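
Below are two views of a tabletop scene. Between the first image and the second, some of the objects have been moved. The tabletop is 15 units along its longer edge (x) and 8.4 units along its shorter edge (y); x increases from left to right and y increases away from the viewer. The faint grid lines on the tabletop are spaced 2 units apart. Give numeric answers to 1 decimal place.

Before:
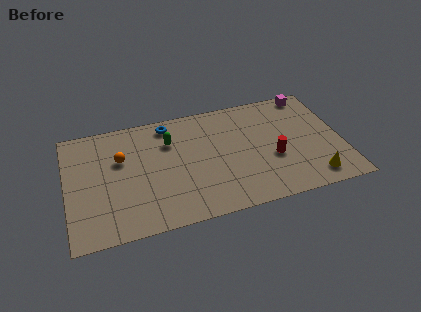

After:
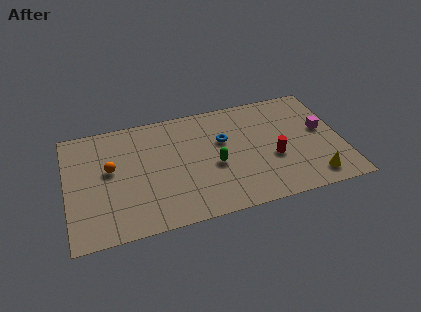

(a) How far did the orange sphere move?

0.8

The orange sphere moved from about (3.0, 5.4) to (2.4, 4.8), a distance of √(0.6² + 0.6²) ≈ 0.8.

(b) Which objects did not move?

the red cylinder and the yellow cone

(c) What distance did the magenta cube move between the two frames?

2.9

From (13.6, 7.6) to (14.0, 4.7), the magenta cube covered √(0.4² + 2.9²) ≈ 2.9 units.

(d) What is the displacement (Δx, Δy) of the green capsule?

(2.3, -2.4)

From the two frames, the green capsule sits at roughly (5.7, 6.0) before and (8.0, 3.6) after.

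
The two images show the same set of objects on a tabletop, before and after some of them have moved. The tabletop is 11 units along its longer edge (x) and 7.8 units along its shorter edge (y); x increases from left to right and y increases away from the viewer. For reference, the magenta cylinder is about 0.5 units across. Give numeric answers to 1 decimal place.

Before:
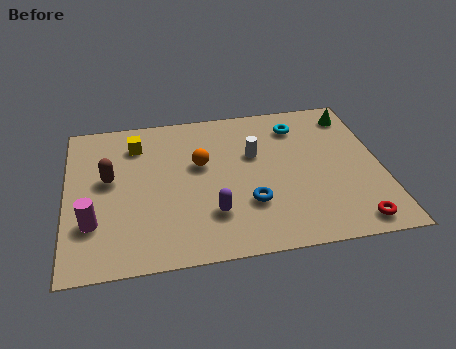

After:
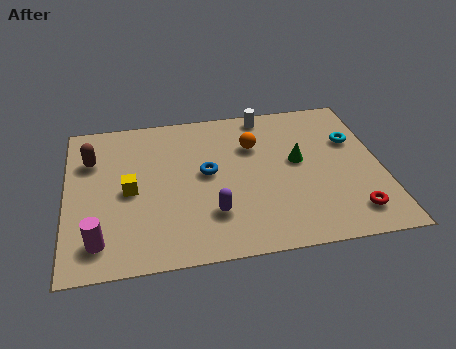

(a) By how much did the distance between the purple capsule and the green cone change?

-3.0

The distance was about 6.8 in the first image and 3.8 in the second, so they moved 3.0 units closer together.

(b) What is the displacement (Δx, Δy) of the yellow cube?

(-0.3, -2.4)

The yellow cube was at about (2.5, 6.1) and moved to about (2.2, 3.7).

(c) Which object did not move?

the purple capsule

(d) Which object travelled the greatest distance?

the green cone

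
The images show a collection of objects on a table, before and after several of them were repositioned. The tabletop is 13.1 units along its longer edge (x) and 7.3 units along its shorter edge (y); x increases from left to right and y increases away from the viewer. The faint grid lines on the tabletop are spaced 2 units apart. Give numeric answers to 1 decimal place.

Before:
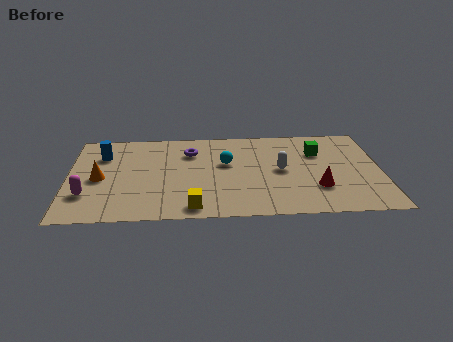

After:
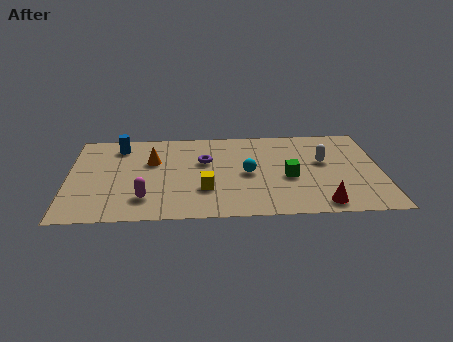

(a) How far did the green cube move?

2.4

The green cube moved from about (10.5, 5.1) to (9.2, 3.1), a distance of √(1.3² + 2.0²) ≈ 2.4.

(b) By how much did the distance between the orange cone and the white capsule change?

-0.4

The distance was about 7.6 in the first image and 7.2 in the second, so they moved 0.4 units closer together.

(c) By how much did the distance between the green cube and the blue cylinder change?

-1.4

They were about 9.1 units apart before and 7.7 after — 1.4 units closer together.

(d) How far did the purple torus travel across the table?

1.0

The purple torus moved from about (5.1, 5.4) to (5.7, 4.6), a distance of √(0.6² + 0.8²) ≈ 1.0.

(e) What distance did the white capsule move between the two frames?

1.9

The white capsule was near (8.9, 3.7) before and (10.7, 4.3) after, so it travelled √(1.8² + 0.6²) ≈ 1.9 units.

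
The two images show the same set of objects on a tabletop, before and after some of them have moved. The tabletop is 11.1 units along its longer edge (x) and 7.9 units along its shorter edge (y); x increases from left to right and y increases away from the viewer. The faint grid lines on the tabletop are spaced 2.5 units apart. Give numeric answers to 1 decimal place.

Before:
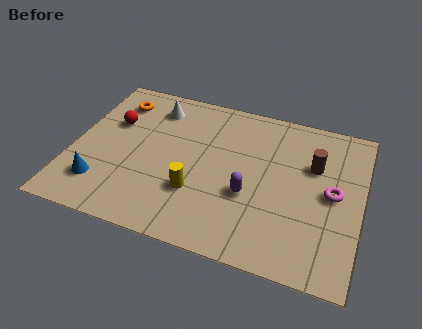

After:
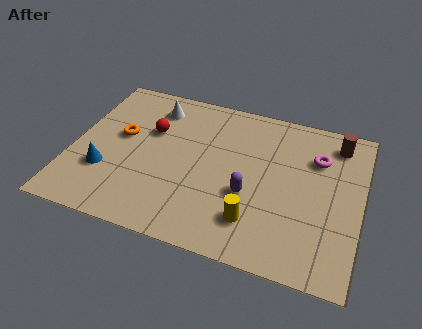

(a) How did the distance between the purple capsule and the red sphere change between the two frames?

-1.4

The distance was about 5.9 in the first image and 4.5 in the second, so they moved 1.4 units closer together.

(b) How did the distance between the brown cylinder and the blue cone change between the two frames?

+0.9

They were about 8.6 units apart before and 9.5 after — 0.9 units further apart.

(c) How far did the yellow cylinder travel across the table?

2.4

The yellow cylinder moved from about (4.9, 2.5) to (7.2, 1.8), a distance of √(2.3² + 0.7²) ≈ 2.4.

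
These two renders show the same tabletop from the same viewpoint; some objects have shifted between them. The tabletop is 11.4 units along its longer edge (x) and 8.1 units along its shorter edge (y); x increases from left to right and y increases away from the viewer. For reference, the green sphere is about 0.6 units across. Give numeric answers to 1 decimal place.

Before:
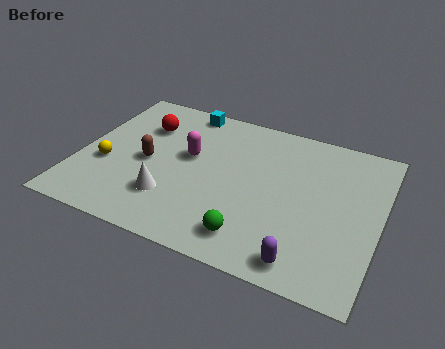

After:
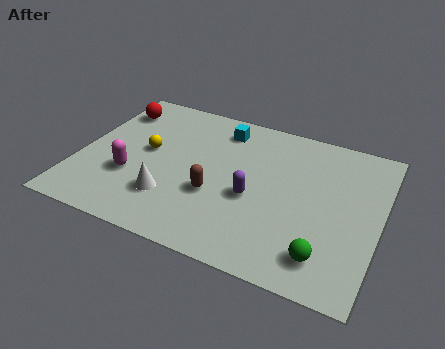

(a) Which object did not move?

the white cone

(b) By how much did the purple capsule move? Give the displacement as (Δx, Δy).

(-2.2, 2.4)

The purple capsule was at about (8.9, 1.0) and moved to about (6.7, 3.4).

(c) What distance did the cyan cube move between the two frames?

1.6

The cyan cube moved from about (3.6, 7.3) to (5.1, 6.7), a distance of √(1.5² + 0.6²) ≈ 1.6.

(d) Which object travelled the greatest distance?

the purple capsule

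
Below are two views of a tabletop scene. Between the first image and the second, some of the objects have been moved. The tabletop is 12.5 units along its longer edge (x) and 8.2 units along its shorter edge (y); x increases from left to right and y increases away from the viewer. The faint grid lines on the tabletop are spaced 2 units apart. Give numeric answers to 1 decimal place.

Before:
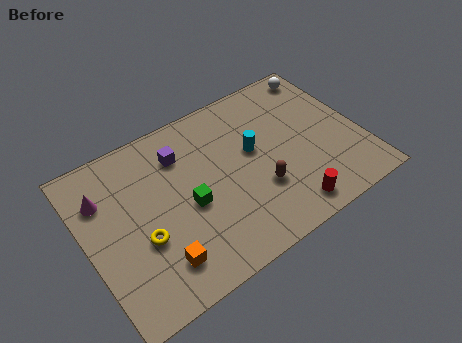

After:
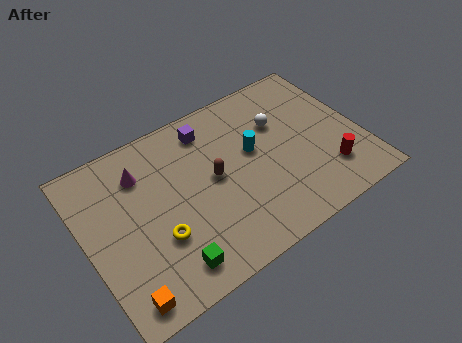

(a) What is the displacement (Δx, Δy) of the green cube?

(-1.3, -2.3)

The green cube was at about (4.5, 3.6) and moved to about (3.2, 1.3).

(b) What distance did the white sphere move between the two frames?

2.9

From (11.5, 7.2) to (9.1, 5.5), the white sphere covered √(2.4² + 1.7²) ≈ 2.9 units.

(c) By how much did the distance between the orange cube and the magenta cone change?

+0.9

The distance was about 4.6 in the first image and 5.5 in the second, so they moved 0.9 units further apart.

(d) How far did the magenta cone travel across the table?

1.8

The magenta cone was near (1.0, 5.9) before and (2.8, 6.2) after, so it travelled √(1.8² + 0.3²) ≈ 1.8 units.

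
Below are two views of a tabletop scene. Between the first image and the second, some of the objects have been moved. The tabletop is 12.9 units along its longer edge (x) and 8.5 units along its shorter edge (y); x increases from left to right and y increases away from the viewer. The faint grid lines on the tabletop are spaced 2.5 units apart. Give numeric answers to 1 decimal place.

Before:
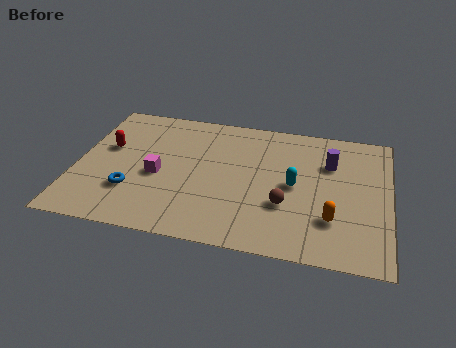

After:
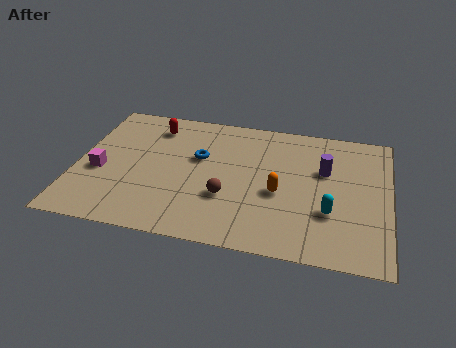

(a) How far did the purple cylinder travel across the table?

0.5

From (10.4, 5.9) to (10.2, 5.4), the purple cylinder covered √(0.2² + 0.5²) ≈ 0.5 units.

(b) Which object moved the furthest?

the blue torus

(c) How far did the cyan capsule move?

2.1

The cyan capsule moved from about (9.0, 4.2) to (10.5, 2.8), a distance of √(1.5² + 1.4²) ≈ 2.1.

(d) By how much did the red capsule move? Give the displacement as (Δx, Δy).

(1.8, 1.8)

The red capsule started near (1.2, 5.1) and ended near (3.0, 6.9).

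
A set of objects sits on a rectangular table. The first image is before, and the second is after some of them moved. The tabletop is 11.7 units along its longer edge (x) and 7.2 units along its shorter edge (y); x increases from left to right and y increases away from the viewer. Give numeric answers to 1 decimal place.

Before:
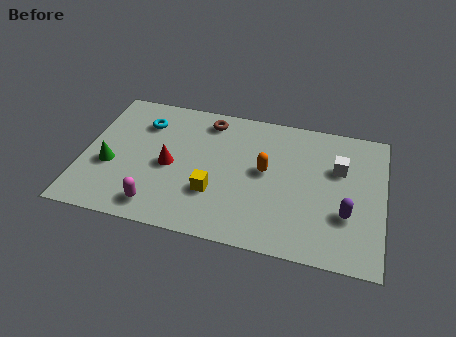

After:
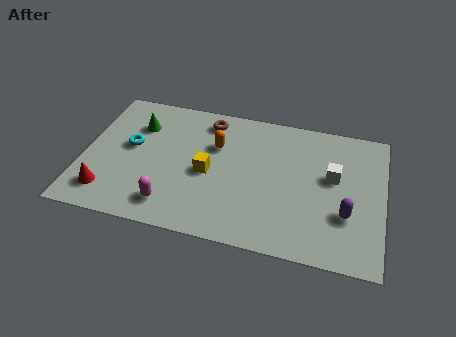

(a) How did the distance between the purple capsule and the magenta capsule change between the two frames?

-0.5

They were about 7.3 units apart before and 6.8 after — 0.5 units closer together.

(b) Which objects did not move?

the brown torus and the purple capsule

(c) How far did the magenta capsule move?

0.5

The magenta capsule moved from about (3.1, 1.1) to (3.6, 1.3), a distance of √(0.5² + 0.2²) ≈ 0.5.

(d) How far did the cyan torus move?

1.5

The cyan torus moved from about (2.2, 5.4) to (1.8, 4.0), a distance of √(0.4² + 1.4²) ≈ 1.5.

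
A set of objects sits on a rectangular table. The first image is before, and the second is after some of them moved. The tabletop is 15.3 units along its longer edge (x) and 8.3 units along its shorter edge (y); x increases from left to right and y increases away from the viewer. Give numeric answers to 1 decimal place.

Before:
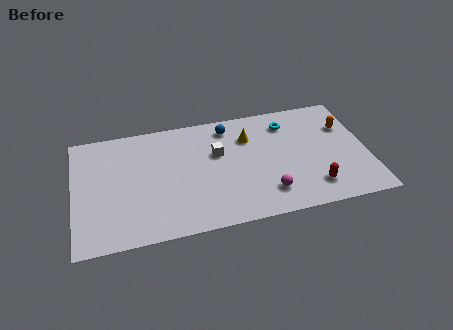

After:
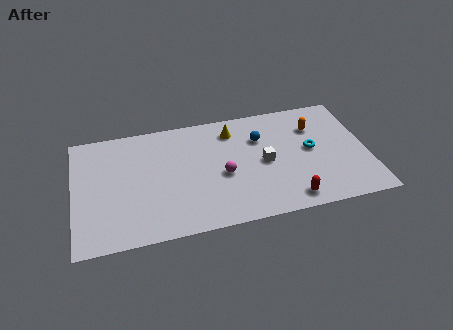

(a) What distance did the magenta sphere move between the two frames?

2.8

The magenta sphere moved from about (9.9, 1.8) to (7.7, 3.6), a distance of √(2.2² + 1.8²) ≈ 2.8.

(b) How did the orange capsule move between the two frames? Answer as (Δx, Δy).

(-1.6, 0.3)

The orange capsule started near (14.3, 5.7) and ended near (12.7, 6.0).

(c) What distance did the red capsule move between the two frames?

1.4

The red capsule was near (12.3, 1.7) before and (11.0, 1.1) after, so it travelled √(1.3² + 0.6²) ≈ 1.4 units.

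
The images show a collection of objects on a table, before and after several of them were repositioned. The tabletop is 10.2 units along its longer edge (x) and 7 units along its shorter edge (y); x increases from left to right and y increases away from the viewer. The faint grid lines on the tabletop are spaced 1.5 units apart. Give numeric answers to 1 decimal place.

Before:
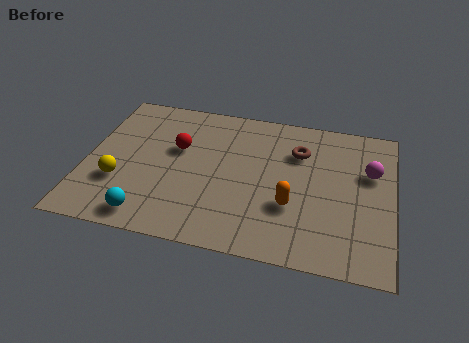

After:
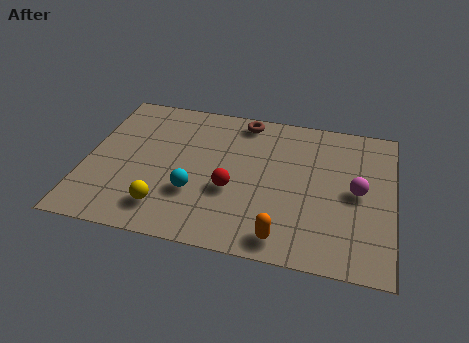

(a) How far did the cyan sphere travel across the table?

2.0

The cyan sphere was near (2.3, 0.9) before and (3.7, 2.3) after, so it travelled √(1.4² + 1.4²) ≈ 2.0 units.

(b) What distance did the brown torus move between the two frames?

2.2

From (7.0, 5.0) to (5.1, 6.2), the brown torus covered √(1.9² + 1.2²) ≈ 2.2 units.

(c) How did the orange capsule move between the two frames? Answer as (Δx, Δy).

(-0.2, -1.5)

The orange capsule started near (6.9, 2.4) and ended near (6.7, 0.9).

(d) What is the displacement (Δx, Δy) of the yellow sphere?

(1.6, -0.9)

The yellow sphere was at about (1.2, 2.3) and moved to about (2.8, 1.4).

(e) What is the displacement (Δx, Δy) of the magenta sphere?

(-0.4, -1.0)

From the two frames, the magenta sphere sits at roughly (9.4, 4.5) before and (9.0, 3.5) after.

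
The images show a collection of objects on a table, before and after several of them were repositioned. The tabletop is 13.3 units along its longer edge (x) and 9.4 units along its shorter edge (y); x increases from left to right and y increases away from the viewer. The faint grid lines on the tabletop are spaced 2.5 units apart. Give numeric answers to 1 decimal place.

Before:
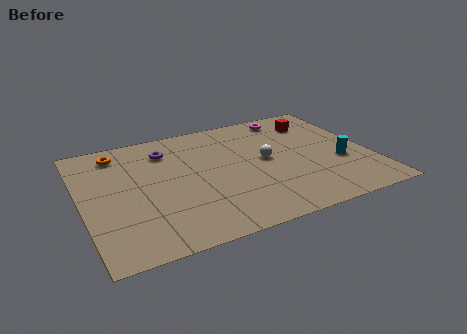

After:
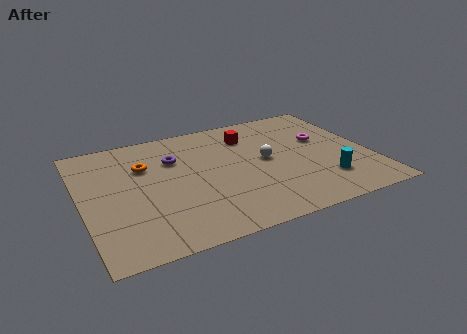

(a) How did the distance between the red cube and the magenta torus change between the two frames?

+2.2

The distance was about 1.4 in the first image and 3.6 in the second, so they moved 2.2 units further apart.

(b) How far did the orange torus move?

1.9

From (1.9, 7.9) to (3.0, 6.4), the orange torus covered √(1.1² + 1.5²) ≈ 1.9 units.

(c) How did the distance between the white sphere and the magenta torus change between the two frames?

-0.8

Before: roughly 3.7 units apart; after: 2.9. That's 0.8 units closer together.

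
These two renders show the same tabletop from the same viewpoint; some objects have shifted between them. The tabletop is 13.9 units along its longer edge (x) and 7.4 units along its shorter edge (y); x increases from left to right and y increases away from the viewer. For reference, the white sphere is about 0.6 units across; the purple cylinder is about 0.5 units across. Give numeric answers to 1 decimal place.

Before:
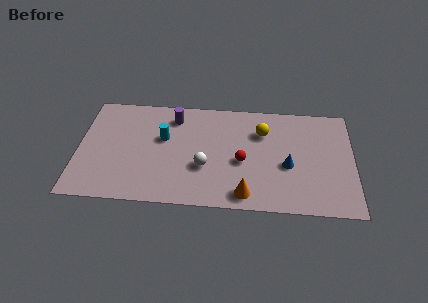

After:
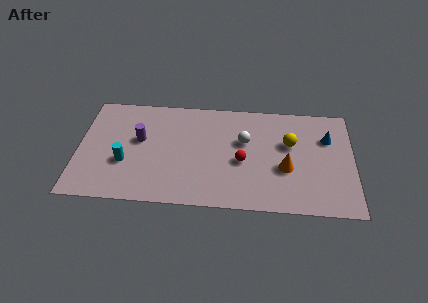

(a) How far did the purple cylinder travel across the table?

2.4

The purple cylinder moved from about (4.8, 6.0) to (3.1, 4.3), a distance of √(1.7² + 1.7²) ≈ 2.4.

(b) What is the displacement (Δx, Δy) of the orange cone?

(2.0, 1.9)

The orange cone started near (8.5, 1.0) and ended near (10.5, 2.9).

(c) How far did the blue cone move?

2.8

From (10.6, 3.1) to (12.6, 5.1), the blue cone covered √(2.0² + 2.0²) ≈ 2.8 units.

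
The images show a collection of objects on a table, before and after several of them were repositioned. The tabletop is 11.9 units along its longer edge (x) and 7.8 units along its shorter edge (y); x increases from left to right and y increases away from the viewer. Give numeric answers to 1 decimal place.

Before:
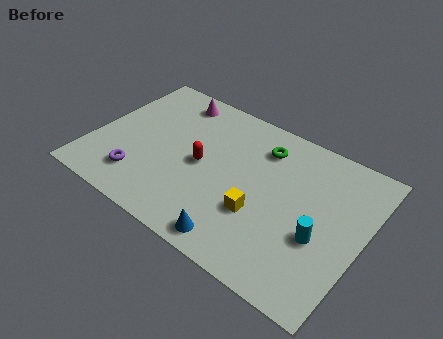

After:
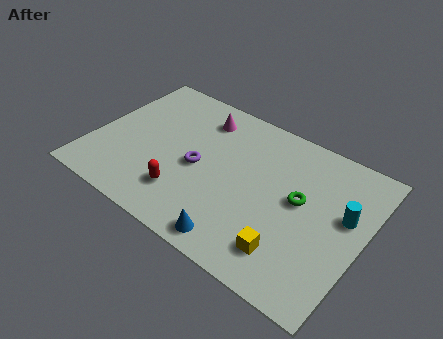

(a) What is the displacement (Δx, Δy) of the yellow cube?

(1.5, -1.1)

From the two frames, the yellow cube sits at roughly (7.6, 2.7) before and (9.1, 1.6) after.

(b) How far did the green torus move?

2.7

The green torus moved from about (7.1, 6.1) to (9.1, 4.3), a distance of √(2.0² + 1.8²) ≈ 2.7.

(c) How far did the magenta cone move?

1.5

The magenta cone moved from about (2.9, 6.7) to (4.3, 6.3), a distance of √(1.4² + 0.4²) ≈ 1.5.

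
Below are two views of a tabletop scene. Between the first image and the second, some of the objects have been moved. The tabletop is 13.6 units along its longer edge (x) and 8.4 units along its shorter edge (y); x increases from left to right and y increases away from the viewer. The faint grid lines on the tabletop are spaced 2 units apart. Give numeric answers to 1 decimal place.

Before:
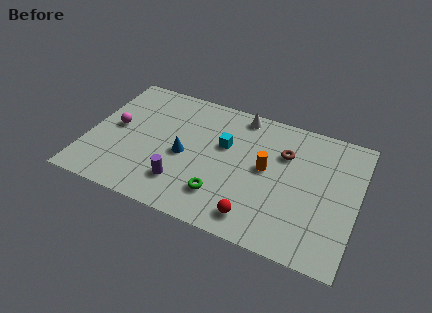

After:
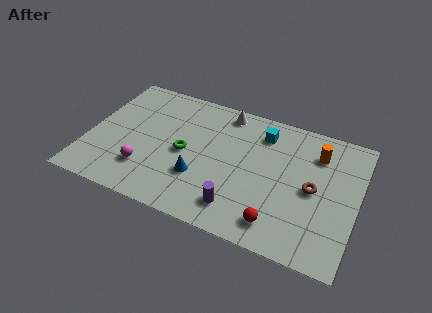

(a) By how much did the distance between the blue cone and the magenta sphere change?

-0.9

Before: roughly 3.6 units apart; after: 2.7. That's 0.9 units closer together.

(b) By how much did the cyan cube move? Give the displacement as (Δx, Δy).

(1.8, 1.5)

From the two frames, the cyan cube sits at roughly (6.8, 5.2) before and (8.6, 6.7) after.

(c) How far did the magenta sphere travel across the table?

2.8

The magenta sphere moved from about (1.3, 4.4) to (3.1, 2.2), a distance of √(1.8² + 2.2²) ≈ 2.8.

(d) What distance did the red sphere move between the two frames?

1.1

The red sphere was near (8.8, 1.3) before and (9.9, 1.4) after, so it travelled √(1.1² + 0.1²) ≈ 1.1 units.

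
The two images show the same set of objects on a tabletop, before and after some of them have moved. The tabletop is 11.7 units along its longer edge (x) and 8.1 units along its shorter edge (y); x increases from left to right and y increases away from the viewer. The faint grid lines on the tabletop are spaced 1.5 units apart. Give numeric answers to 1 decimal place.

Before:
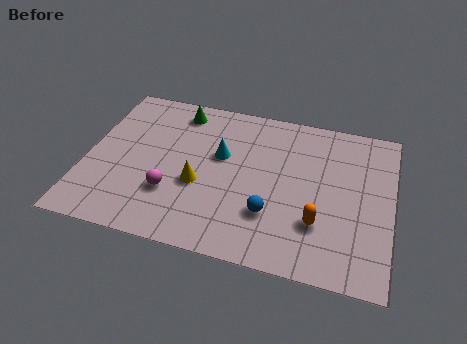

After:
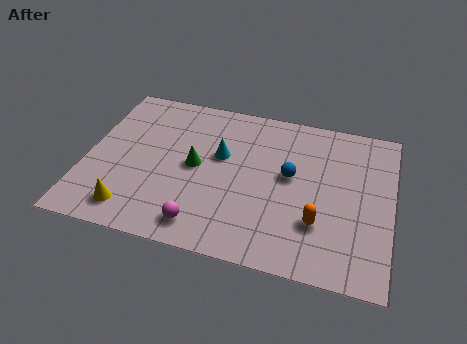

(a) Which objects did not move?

the orange capsule and the cyan cone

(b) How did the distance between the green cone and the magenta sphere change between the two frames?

-1.5

They were about 4.4 units apart before and 2.9 after — 1.5 units closer together.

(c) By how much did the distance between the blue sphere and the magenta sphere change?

+0.7

They were about 3.8 units apart before and 4.5 after — 0.7 units further apart.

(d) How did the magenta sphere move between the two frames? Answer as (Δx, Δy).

(1.3, -1.3)

The magenta sphere started near (3.4, 2.5) and ended near (4.7, 1.2).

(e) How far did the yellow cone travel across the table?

3.1

The yellow cone was near (4.4, 3.2) before and (2.0, 1.3) after, so it travelled √(2.4² + 1.9²) ≈ 3.1 units.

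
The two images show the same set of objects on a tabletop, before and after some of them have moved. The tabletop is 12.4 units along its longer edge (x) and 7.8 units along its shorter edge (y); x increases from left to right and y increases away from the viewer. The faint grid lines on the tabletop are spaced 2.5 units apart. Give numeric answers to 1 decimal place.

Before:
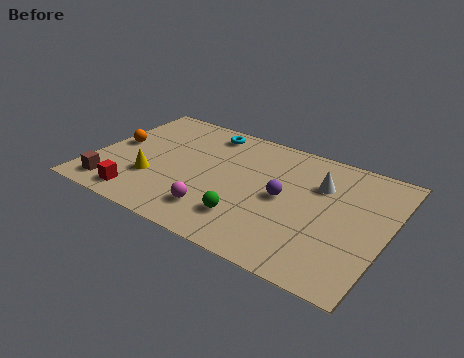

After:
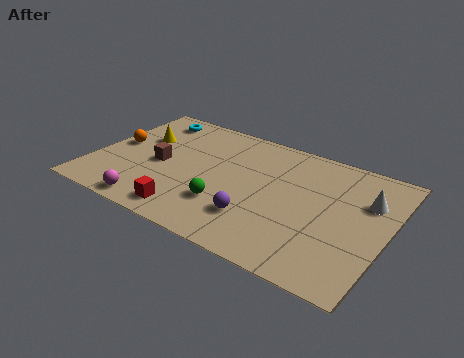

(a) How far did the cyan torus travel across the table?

2.5

The cyan torus was near (4.3, 6.7) before and (1.8, 6.6) after, so it travelled √(2.5² + 0.1²) ≈ 2.5 units.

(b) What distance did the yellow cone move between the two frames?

2.7

From (2.7, 2.5) to (1.7, 5.0), the yellow cone covered √(1.0² + 2.5²) ≈ 2.7 units.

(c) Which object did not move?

the orange sphere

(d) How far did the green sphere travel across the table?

1.1

From (6.9, 1.9) to (5.9, 2.3), the green sphere covered √(1.0² + 0.4²) ≈ 1.1 units.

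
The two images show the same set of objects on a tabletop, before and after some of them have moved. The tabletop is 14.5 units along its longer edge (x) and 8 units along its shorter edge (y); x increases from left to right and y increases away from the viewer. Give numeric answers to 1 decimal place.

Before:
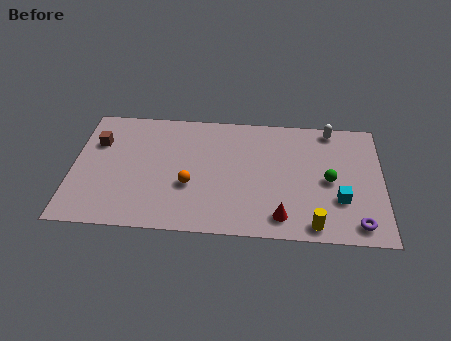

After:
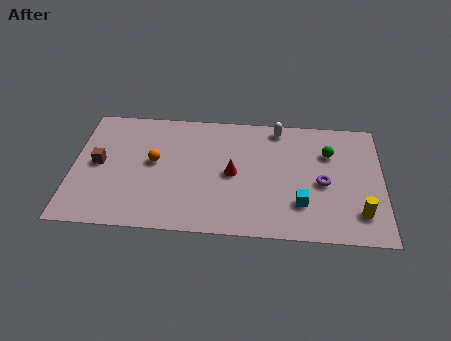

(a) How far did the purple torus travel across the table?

3.0

The purple torus moved from about (13.3, 1.1) to (11.7, 3.6), a distance of √(1.6² + 2.5²) ≈ 3.0.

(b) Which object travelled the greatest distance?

the red cone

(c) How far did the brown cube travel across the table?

1.4

The brown cube was near (1.1, 5.5) before and (1.2, 4.1) after, so it travelled √(0.1² + 1.4²) ≈ 1.4 units.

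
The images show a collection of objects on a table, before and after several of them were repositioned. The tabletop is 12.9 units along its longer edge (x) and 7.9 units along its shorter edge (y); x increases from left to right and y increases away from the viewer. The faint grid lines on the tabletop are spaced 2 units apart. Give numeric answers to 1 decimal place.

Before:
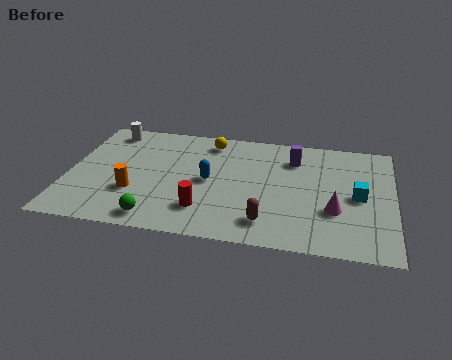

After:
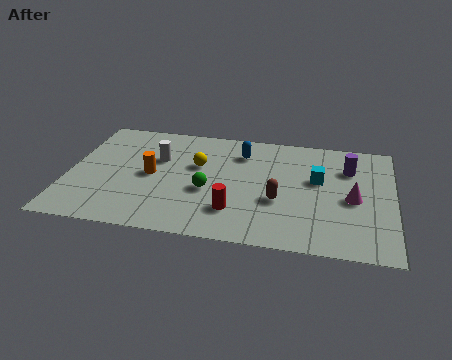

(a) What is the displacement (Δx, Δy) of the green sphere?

(1.9, 2.2)

From the two frames, the green sphere sits at roughly (3.7, 1.0) before and (5.6, 3.2) after.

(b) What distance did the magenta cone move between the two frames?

1.1

The magenta cone moved from about (10.6, 2.7) to (11.3, 3.6), a distance of √(0.7² + 0.9²) ≈ 1.1.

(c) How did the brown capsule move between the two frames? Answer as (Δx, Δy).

(0.4, 1.5)

The brown capsule was at about (8.0, 1.5) and moved to about (8.4, 3.0).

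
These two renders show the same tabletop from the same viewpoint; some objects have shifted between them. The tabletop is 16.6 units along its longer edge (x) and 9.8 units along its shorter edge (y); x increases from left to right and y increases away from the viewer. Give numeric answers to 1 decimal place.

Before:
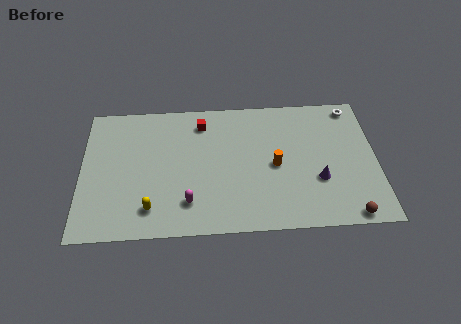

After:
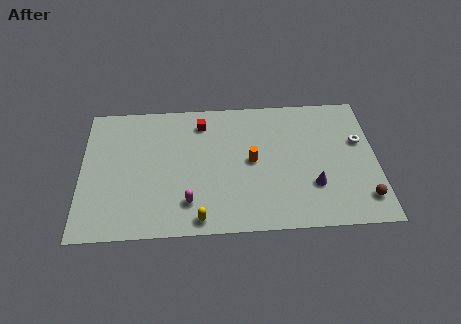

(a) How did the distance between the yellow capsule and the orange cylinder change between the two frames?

-2.5

Before: roughly 7.5 units apart; after: 5.0. That's 2.5 units closer together.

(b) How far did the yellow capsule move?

2.8

The yellow capsule moved from about (3.9, 1.9) to (6.6, 1.0), a distance of √(2.7² + 0.9²) ≈ 2.8.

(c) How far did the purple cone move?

0.5

The purple cone moved from about (13.3, 3.4) to (13.0, 3.0), a distance of √(0.3² + 0.4²) ≈ 0.5.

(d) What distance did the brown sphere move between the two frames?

1.4

The brown sphere moved from about (14.9, 0.8) to (15.8, 1.9), a distance of √(0.9² + 1.1²) ≈ 1.4.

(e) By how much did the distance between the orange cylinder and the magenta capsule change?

-0.9

Before: roughly 5.5 units apart; after: 4.6. That's 0.9 units closer together.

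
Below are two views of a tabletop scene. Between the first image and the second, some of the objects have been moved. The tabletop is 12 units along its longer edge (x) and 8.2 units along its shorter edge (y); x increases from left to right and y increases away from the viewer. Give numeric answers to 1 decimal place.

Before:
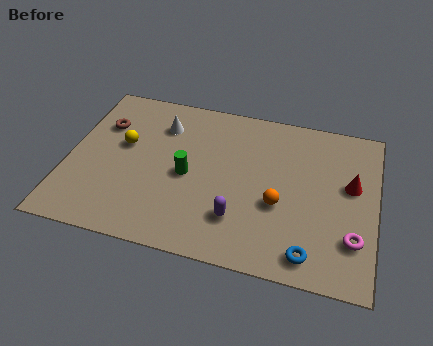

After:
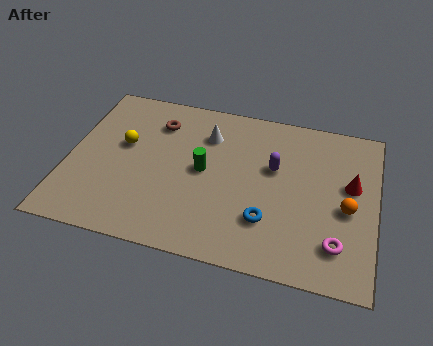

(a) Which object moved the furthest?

the purple capsule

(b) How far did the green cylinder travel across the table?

0.7

The green cylinder was near (4.7, 3.8) before and (5.3, 4.2) after, so it travelled √(0.6² + 0.4²) ≈ 0.7 units.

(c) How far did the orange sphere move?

2.6

From (8.3, 3.2) to (10.9, 3.6), the orange sphere covered √(2.6² + 0.4²) ≈ 2.6 units.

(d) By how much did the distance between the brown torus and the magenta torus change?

-2.0

The distance was about 10.6 in the first image and 8.6 in the second, so they moved 2.0 units closer together.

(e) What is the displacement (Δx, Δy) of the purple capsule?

(1.2, 2.9)

From the two frames, the purple capsule sits at roughly (6.8, 2.1) before and (8.0, 5.0) after.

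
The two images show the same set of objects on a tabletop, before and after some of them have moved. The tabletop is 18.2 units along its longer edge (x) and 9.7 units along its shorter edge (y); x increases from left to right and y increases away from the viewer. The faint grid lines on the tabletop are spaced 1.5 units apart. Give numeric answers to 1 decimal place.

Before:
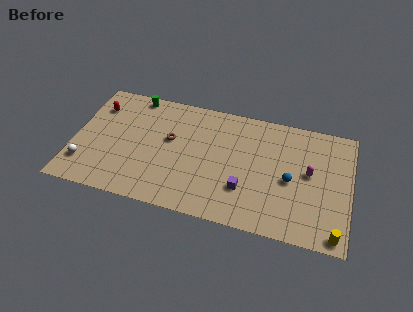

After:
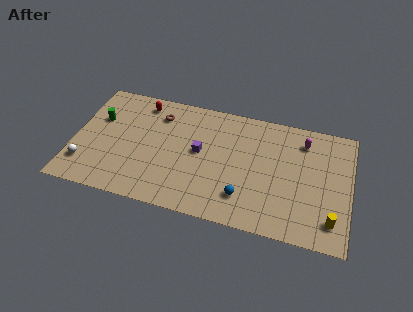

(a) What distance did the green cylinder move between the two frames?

3.3

From (3.7, 8.8) to (1.5, 6.3), the green cylinder covered √(2.2² + 2.5²) ≈ 3.3 units.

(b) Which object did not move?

the white sphere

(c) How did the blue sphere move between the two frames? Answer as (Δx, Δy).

(-2.9, -2.1)

From the two frames, the blue sphere sits at roughly (14.3, 4.4) before and (11.4, 2.3) after.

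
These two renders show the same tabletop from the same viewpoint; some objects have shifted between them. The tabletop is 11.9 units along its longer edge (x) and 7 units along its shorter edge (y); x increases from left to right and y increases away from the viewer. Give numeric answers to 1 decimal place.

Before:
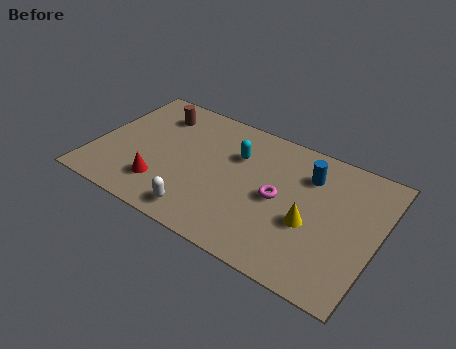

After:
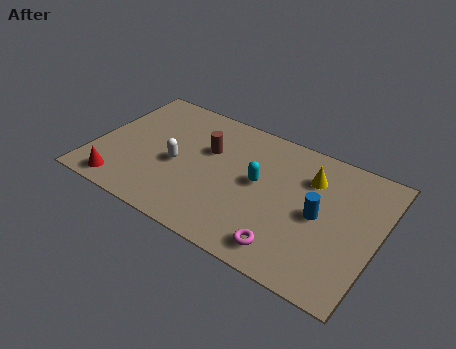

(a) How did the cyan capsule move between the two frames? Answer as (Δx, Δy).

(1.1, -1.0)

From the two frames, the cyan capsule sits at roughly (5.8, 4.8) before and (6.9, 3.8) after.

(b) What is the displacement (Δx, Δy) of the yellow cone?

(-0.3, 2.3)

From the two frames, the yellow cone sits at roughly (9.2, 2.8) before and (8.9, 5.1) after.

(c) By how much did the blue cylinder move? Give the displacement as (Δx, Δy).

(0.7, -1.8)

The blue cylinder was at about (8.8, 5.2) and moved to about (9.5, 3.4).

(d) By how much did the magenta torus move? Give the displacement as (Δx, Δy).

(0.7, -2.3)

From the two frames, the magenta torus sits at roughly (7.8, 3.4) before and (8.5, 1.1) after.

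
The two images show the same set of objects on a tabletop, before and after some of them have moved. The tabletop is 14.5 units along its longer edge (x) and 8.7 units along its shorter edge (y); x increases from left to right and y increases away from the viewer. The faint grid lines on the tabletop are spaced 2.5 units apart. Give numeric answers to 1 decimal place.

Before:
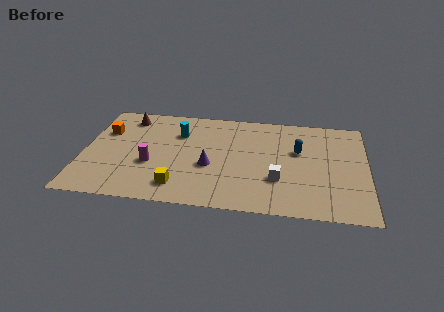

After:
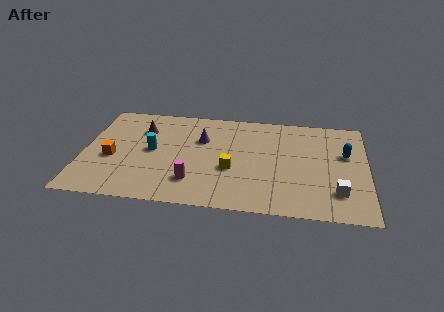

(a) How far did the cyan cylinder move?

2.1

The cyan cylinder was near (4.8, 6.2) before and (3.5, 4.5) after, so it travelled √(1.3² + 1.7²) ≈ 2.1 units.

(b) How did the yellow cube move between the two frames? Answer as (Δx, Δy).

(2.6, 1.8)

The yellow cube was at about (5.0, 1.6) and moved to about (7.6, 3.4).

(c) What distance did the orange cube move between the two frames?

2.4

From (1.0, 5.9) to (1.5, 3.6), the orange cube covered √(0.5² + 2.3²) ≈ 2.4 units.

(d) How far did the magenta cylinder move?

2.5

The magenta cylinder was near (3.5, 3.3) before and (5.7, 2.1) after, so it travelled √(2.2² + 1.2²) ≈ 2.5 units.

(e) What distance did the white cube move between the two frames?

3.1

The white cube moved from about (10.0, 2.8) to (13.0, 2.1), a distance of √(3.0² + 0.7²) ≈ 3.1.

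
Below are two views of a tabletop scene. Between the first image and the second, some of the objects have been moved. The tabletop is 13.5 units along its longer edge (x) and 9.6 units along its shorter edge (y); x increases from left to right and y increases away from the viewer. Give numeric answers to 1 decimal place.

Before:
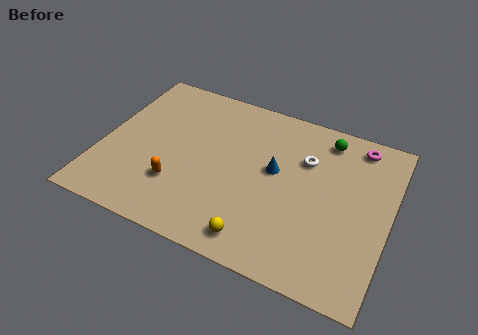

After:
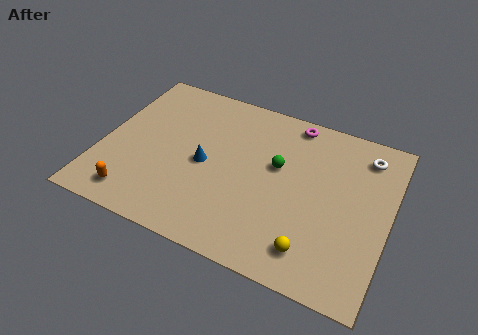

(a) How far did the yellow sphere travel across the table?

2.5

The yellow sphere was near (7.8, 1.3) before and (10.3, 1.7) after, so it travelled √(2.5² + 0.4²) ≈ 2.5 units.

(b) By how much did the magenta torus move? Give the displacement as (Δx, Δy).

(-3.1, 0.2)

The magenta torus was at about (11.7, 8.4) and moved to about (8.6, 8.6).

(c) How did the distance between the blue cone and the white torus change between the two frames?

+6.2

They were about 1.8 units apart before and 8.0 after — 6.2 units further apart.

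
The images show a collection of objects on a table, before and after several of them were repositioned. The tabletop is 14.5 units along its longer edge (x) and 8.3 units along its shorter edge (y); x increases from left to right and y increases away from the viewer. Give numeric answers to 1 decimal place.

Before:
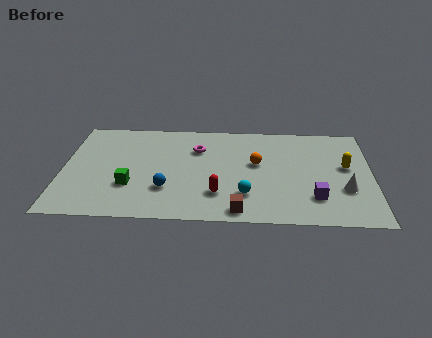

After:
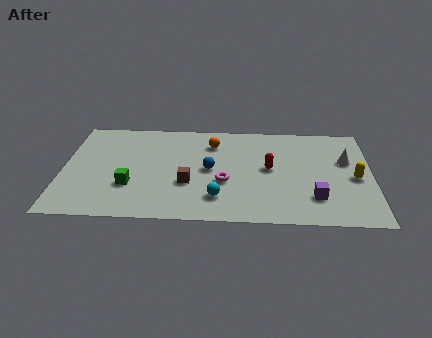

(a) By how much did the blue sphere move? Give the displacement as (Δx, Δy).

(2.0, 1.7)

From the two frames, the blue sphere sits at roughly (4.9, 2.5) before and (6.9, 4.2) after.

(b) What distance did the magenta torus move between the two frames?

3.0

The magenta torus was near (6.3, 5.9) before and (7.6, 3.2) after, so it travelled √(1.3² + 2.7²) ≈ 3.0 units.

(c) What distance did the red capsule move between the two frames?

3.3

From (7.3, 2.2) to (9.7, 4.4), the red capsule covered √(2.4² + 2.2²) ≈ 3.3 units.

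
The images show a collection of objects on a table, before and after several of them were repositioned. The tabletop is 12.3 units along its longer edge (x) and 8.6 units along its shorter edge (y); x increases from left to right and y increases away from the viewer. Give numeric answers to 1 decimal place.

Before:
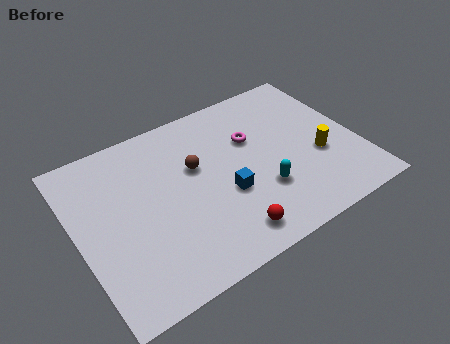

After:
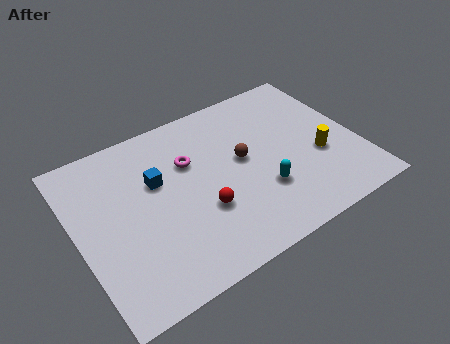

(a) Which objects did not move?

the yellow cylinder and the cyan capsule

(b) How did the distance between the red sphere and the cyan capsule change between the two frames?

+0.3

The distance was about 2.3 in the first image and 2.6 in the second, so they moved 0.3 units further apart.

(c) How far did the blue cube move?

3.4

The blue cube was near (6.3, 3.3) before and (3.6, 5.4) after, so it travelled √(2.7² + 2.1²) ≈ 3.4 units.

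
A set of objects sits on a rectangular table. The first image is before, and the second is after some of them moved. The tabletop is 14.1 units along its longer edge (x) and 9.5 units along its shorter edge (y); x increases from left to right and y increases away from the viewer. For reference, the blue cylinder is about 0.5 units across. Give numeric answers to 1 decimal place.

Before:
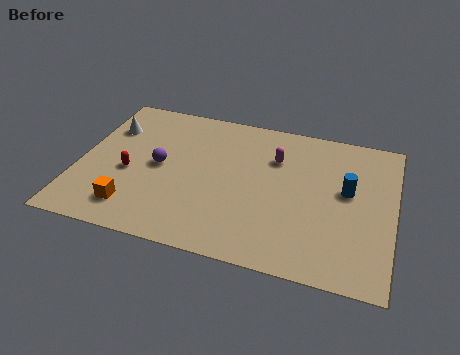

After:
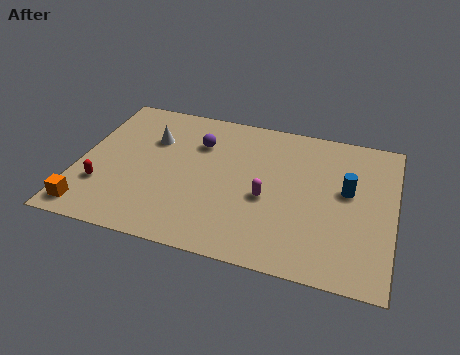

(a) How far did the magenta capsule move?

2.7

The magenta capsule was near (8.7, 6.7) before and (8.5, 4.0) after, so it travelled √(0.2² + 2.7²) ≈ 2.7 units.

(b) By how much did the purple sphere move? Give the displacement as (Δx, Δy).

(1.6, 2.0)

From the two frames, the purple sphere sits at roughly (3.6, 4.8) before and (5.2, 6.8) after.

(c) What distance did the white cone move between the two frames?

2.0

From (1.1, 6.8) to (3.1, 6.5), the white cone covered √(2.0² + 0.3²) ≈ 2.0 units.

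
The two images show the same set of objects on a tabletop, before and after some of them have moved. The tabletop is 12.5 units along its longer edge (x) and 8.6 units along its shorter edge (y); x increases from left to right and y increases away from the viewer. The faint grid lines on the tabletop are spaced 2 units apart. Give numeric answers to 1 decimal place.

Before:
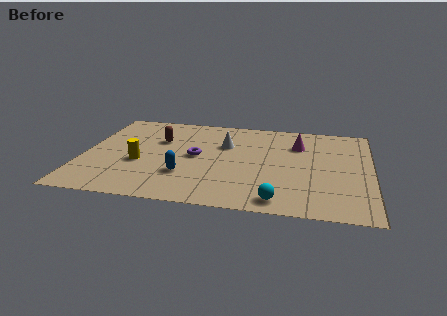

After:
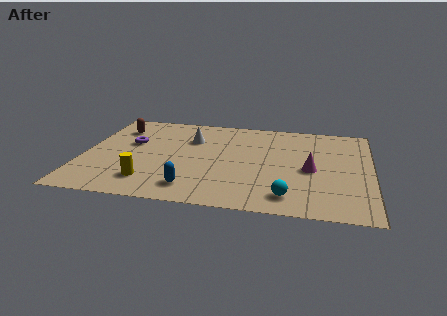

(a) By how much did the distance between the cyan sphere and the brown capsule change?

+2.1

Before: roughly 7.2 units apart; after: 9.3. That's 2.1 units further apart.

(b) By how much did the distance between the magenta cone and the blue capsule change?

-0.5

Before: roughly 6.0 units apart; after: 5.5. That's 0.5 units closer together.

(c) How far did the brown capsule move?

2.1

The brown capsule moved from about (3.2, 5.7) to (1.3, 6.6), a distance of √(1.9² + 0.9²) ≈ 2.1.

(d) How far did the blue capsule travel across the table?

1.2

The blue capsule was near (4.5, 2.6) before and (4.9, 1.5) after, so it travelled √(0.4² + 1.1²) ≈ 1.2 units.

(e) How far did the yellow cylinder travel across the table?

1.7

The yellow cylinder was near (2.5, 3.4) before and (3.0, 1.8) after, so it travelled √(0.5² + 1.6²) ≈ 1.7 units.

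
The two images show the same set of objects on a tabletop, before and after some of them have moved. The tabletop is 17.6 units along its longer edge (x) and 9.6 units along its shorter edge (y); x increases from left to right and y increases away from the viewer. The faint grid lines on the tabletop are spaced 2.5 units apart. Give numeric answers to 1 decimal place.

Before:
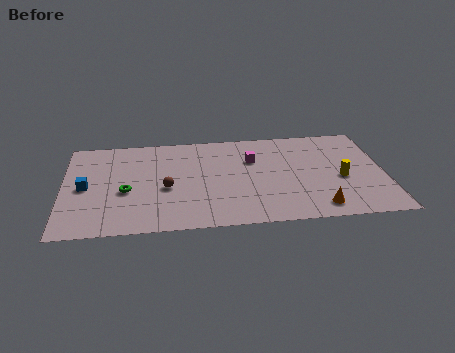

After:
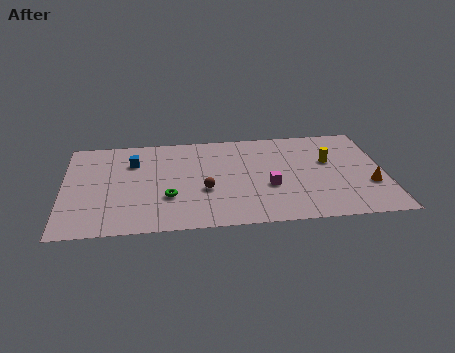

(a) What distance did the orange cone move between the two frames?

3.5

From (13.8, 1.4) to (16.7, 3.3), the orange cone covered √(2.9² + 1.9²) ≈ 3.5 units.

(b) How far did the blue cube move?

3.5

The blue cube moved from about (1.2, 4.6) to (3.8, 6.9), a distance of √(2.6² + 2.3²) ≈ 3.5.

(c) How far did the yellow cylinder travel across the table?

1.9

The yellow cylinder was near (15.2, 4.1) before and (14.6, 5.9) after, so it travelled √(0.6² + 1.8²) ≈ 1.9 units.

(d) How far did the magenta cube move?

2.9

The magenta cube was near (10.4, 6.5) before and (11.2, 3.7) after, so it travelled √(0.8² + 2.8²) ≈ 2.9 units.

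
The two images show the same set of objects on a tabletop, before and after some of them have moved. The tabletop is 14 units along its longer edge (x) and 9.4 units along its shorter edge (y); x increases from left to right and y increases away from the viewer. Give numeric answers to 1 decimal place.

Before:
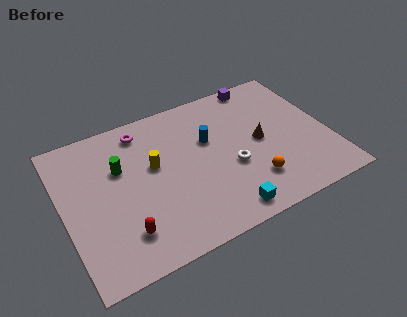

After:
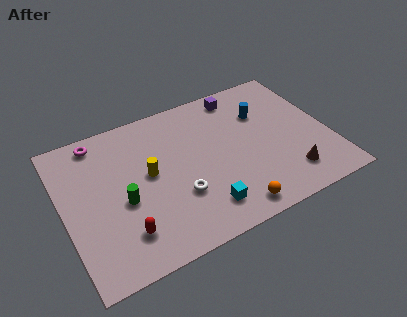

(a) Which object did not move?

the red capsule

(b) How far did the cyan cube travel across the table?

1.2

The cyan cube was near (7.9, 1.1) before and (6.9, 1.8) after, so it travelled √(1.0² + 0.7²) ≈ 1.2 units.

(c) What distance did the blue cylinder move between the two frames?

3.1

The blue cylinder was near (7.8, 5.9) before and (10.8, 6.5) after, so it travelled √(3.0² + 0.6²) ≈ 3.1 units.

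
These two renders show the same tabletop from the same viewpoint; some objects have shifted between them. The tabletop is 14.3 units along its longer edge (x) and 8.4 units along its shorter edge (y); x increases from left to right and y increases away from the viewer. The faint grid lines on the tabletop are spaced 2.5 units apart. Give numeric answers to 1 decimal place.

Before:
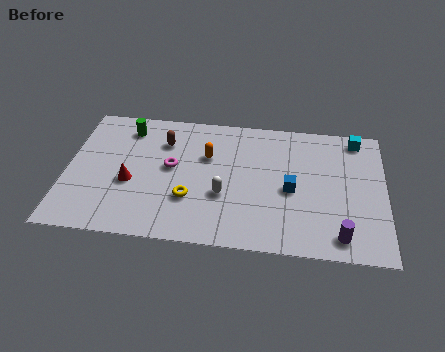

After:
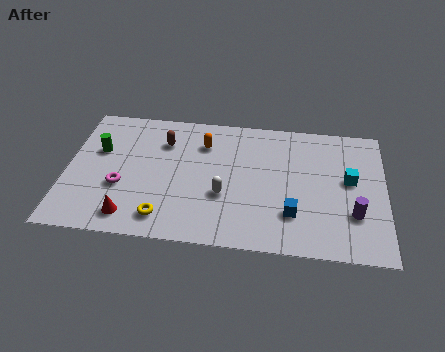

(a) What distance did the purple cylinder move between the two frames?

1.5

From (12.3, 1.2) to (12.9, 2.6), the purple cylinder covered √(0.6² + 1.4²) ≈ 1.5 units.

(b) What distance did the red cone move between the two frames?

2.1

The red cone moved from about (2.9, 3.4) to (3.0, 1.3), a distance of √(0.1² + 2.1²) ≈ 2.1.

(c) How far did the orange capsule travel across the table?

0.8

The orange capsule moved from about (6.3, 5.5) to (6.1, 6.3), a distance of √(0.2² + 0.8²) ≈ 0.8.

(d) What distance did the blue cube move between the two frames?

1.5

The blue cube moved from about (10.1, 3.8) to (10.2, 2.3), a distance of √(0.1² + 1.5²) ≈ 1.5.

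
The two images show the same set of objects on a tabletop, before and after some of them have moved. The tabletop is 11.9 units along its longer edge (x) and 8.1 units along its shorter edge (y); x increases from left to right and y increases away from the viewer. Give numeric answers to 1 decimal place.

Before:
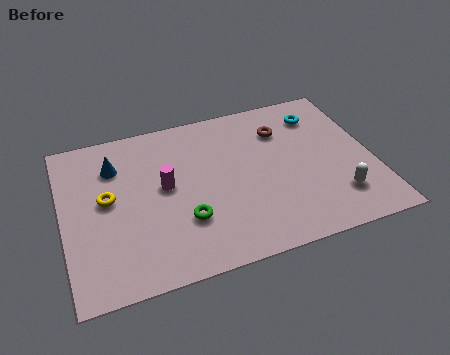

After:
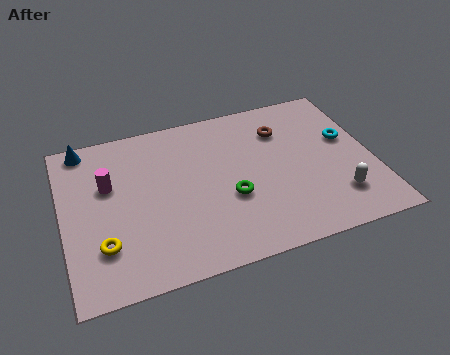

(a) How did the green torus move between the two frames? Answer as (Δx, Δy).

(1.8, 0.6)

The green torus started near (4.5, 2.5) and ended near (6.3, 3.1).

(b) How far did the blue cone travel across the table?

1.7

From (2.1, 6.0) to (1.0, 7.3), the blue cone covered √(1.1² + 1.3²) ≈ 1.7 units.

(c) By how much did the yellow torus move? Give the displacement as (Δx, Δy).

(-0.3, -2.2)

The yellow torus was at about (1.7, 4.4) and moved to about (1.4, 2.2).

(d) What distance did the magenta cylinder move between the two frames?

2.2

From (3.9, 4.4) to (1.8, 5.1), the magenta cylinder covered √(2.1² + 0.7²) ≈ 2.2 units.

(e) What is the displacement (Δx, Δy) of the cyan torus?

(0.9, -1.6)

From the two frames, the cyan torus sits at roughly (10.1, 6.4) before and (11.0, 4.8) after.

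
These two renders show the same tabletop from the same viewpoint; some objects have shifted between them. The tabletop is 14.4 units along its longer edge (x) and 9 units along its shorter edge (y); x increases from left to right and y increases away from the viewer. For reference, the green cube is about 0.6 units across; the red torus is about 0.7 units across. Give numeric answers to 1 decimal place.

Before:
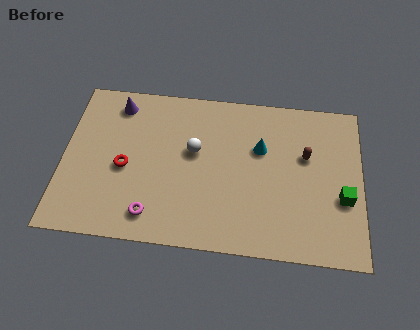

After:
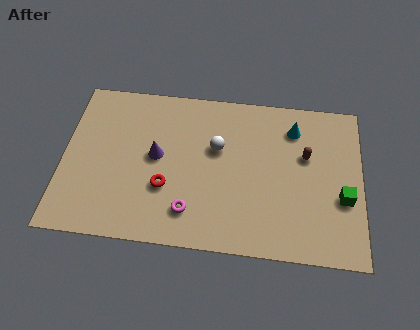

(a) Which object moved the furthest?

the purple cone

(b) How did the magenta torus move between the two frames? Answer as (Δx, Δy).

(1.8, 0.4)

From the two frames, the magenta torus sits at roughly (4.4, 1.5) before and (6.2, 1.9) after.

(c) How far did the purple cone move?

3.4

The purple cone moved from about (2.5, 7.6) to (4.5, 4.8), a distance of √(2.0² + 2.8²) ≈ 3.4.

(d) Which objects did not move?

the brown capsule and the green cube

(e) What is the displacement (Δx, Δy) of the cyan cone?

(1.6, 1.3)

The cyan cone started near (9.5, 5.8) and ended near (11.1, 7.1).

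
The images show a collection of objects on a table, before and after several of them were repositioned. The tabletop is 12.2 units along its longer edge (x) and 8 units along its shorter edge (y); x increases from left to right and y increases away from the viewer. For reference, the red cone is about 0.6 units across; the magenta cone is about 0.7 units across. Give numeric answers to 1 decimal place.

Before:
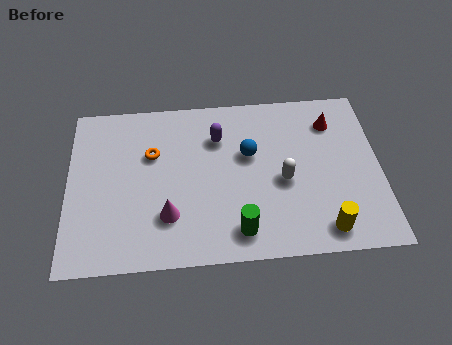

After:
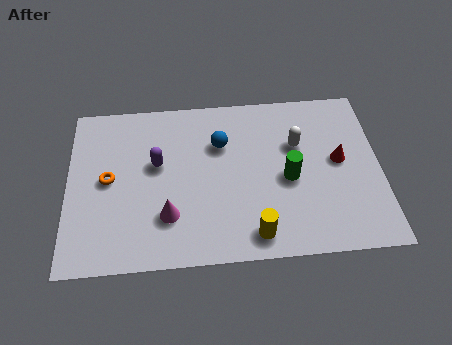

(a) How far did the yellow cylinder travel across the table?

2.7

The yellow cylinder was near (9.9, 1.1) before and (7.2, 1.1) after, so it travelled √(2.7² + 0.0²) ≈ 2.7 units.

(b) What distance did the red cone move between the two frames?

1.9

From (10.4, 6.2) to (10.6, 4.3), the red cone covered √(0.2² + 1.9²) ≈ 1.9 units.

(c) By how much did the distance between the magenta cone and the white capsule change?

+1.2

Before: roughly 4.7 units apart; after: 5.9. That's 1.2 units further apart.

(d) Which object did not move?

the magenta cone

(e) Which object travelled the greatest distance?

the green cylinder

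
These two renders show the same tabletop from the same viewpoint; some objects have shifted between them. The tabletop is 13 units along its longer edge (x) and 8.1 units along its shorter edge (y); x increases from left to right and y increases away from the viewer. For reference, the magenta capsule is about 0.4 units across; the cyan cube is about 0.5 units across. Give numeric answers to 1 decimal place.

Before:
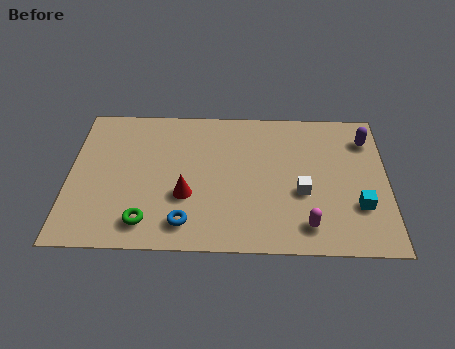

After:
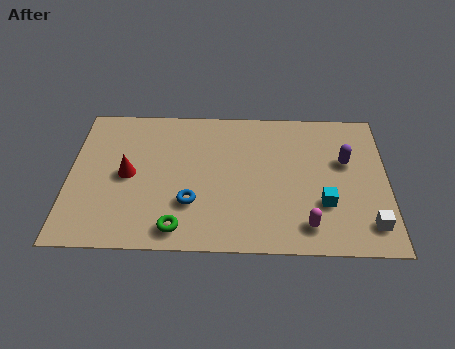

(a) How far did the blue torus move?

1.1

From (4.8, 1.4) to (5.0, 2.5), the blue torus covered √(0.2² + 1.1²) ≈ 1.1 units.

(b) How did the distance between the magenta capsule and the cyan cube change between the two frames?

-1.0

The distance was about 2.4 in the first image and 1.4 in the second, so they moved 1.0 units closer together.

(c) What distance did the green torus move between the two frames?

1.3

The green torus was near (3.2, 1.4) before and (4.5, 1.1) after, so it travelled √(1.3² + 0.3²) ≈ 1.3 units.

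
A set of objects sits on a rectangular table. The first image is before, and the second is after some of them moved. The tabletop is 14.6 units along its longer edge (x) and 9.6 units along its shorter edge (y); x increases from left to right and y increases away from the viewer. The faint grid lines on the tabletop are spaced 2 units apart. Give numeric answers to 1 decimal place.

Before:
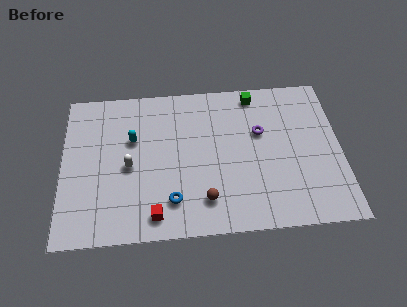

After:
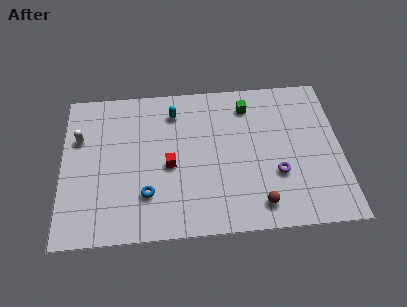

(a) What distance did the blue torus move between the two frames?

1.4

The blue torus was near (5.7, 2.1) before and (4.4, 2.6) after, so it travelled √(1.3² + 0.5²) ≈ 1.4 units.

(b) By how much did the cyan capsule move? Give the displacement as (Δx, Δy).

(2.2, 1.6)

The cyan capsule started near (3.7, 6.1) and ended near (5.9, 7.7).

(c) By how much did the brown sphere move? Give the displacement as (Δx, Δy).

(2.8, -0.5)

The brown sphere was at about (7.4, 2.0) and moved to about (10.2, 1.5).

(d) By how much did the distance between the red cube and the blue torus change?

+0.9

The distance was about 1.2 in the first image and 2.1 in the second, so they moved 0.9 units further apart.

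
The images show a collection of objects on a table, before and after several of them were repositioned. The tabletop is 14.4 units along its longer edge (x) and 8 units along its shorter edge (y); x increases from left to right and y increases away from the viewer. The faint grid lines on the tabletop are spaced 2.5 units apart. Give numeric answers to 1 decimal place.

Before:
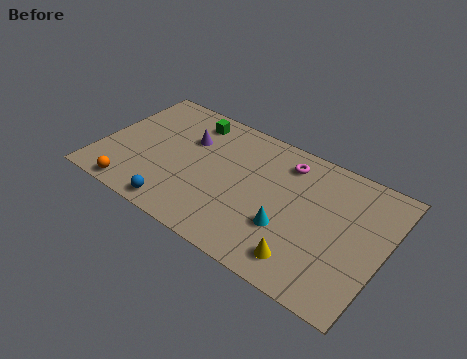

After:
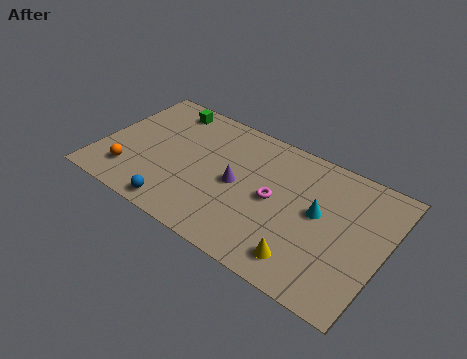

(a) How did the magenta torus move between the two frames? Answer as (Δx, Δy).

(-0.2, -2.5)

The magenta torus started near (9.1, 6.5) and ended near (8.9, 4.0).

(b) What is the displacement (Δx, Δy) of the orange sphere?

(-0.4, 1.0)

The orange sphere started near (2.2, 0.8) and ended near (1.8, 1.8).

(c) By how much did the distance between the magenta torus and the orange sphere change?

-1.5

They were about 8.9 units apart before and 7.4 after — 1.5 units closer together.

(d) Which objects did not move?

the blue sphere and the yellow cone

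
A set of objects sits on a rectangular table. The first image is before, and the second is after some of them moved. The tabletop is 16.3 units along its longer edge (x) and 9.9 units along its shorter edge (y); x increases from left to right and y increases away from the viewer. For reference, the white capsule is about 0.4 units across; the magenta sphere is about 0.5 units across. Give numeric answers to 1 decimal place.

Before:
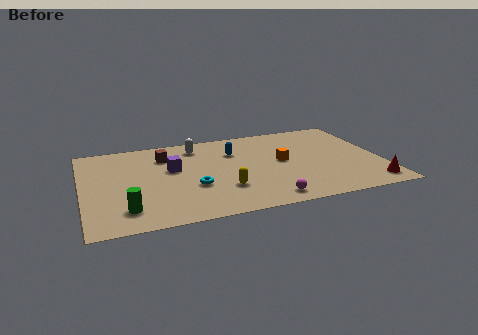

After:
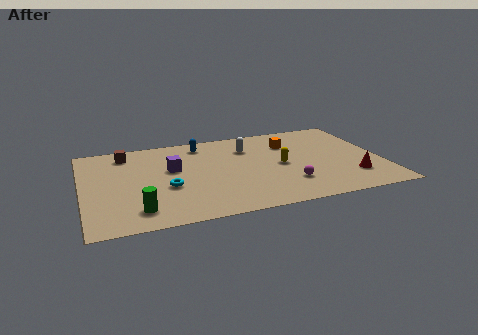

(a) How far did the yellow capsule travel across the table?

3.8

The yellow capsule was near (7.5, 2.9) before and (10.8, 4.8) after, so it travelled √(3.3² + 1.9²) ≈ 3.8 units.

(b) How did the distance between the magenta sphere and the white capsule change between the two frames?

-2.7

Before: roughly 7.7 units apart; after: 5.0. That's 2.7 units closer together.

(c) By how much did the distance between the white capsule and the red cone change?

-4.1

Before: roughly 11.3 units apart; after: 7.2. That's 4.1 units closer together.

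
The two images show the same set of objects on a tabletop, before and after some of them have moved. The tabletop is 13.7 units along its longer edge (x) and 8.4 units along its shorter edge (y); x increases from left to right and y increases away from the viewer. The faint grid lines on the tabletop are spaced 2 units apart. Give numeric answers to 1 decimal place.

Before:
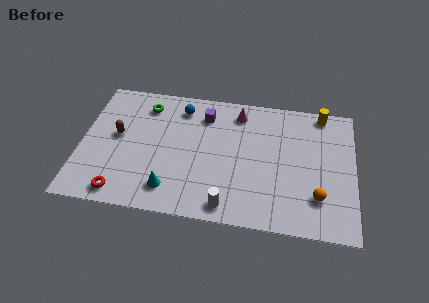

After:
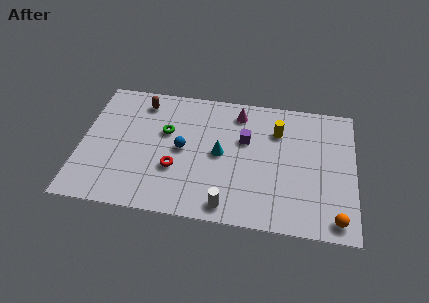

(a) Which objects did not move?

the magenta cone and the white cylinder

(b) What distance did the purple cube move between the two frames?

2.5

The purple cube moved from about (6.1, 6.6) to (8.2, 5.3), a distance of √(2.1² + 1.3²) ≈ 2.5.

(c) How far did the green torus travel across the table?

1.9

The green torus was near (3.1, 6.8) before and (4.2, 5.2) after, so it travelled √(1.1² + 1.6²) ≈ 1.9 units.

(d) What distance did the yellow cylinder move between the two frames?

2.7

The yellow cylinder was near (12.0, 7.6) before and (9.8, 6.1) after, so it travelled √(2.2² + 1.5²) ≈ 2.7 units.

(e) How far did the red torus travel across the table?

3.2

The red torus was near (2.2, 1.0) before and (4.8, 2.9) after, so it travelled √(2.6² + 1.9²) ≈ 3.2 units.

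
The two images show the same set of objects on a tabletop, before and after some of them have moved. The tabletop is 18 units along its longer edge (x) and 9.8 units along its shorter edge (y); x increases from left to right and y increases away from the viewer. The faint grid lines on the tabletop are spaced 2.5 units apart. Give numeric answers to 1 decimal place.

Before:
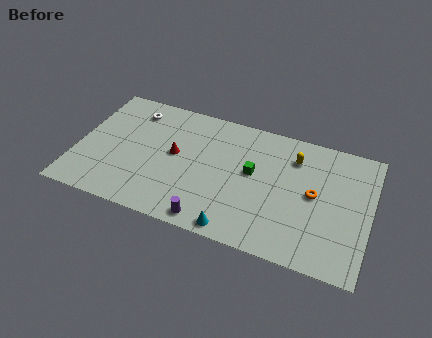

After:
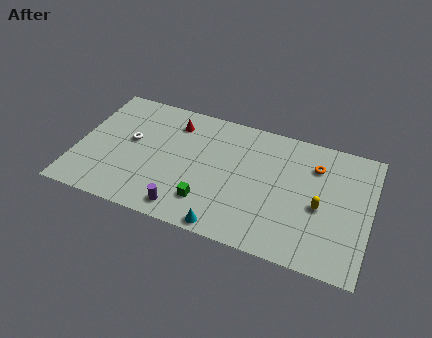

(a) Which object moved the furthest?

the green cube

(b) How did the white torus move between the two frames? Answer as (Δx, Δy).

(0.1, -2.5)

The white torus was at about (3.1, 8.0) and moved to about (3.2, 5.5).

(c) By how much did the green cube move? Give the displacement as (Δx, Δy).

(-2.5, -3.2)

From the two frames, the green cube sits at roughly (10.8, 5.5) before and (8.3, 2.3) after.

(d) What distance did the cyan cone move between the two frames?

0.6

The cyan cone moved from about (10.2, 0.9) to (9.6, 0.8), a distance of √(0.6² + 0.1²) ≈ 0.6.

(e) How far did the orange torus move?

2.2

The orange torus moved from about (14.6, 5.1) to (14.5, 7.3), a distance of √(0.1² + 2.2²) ≈ 2.2.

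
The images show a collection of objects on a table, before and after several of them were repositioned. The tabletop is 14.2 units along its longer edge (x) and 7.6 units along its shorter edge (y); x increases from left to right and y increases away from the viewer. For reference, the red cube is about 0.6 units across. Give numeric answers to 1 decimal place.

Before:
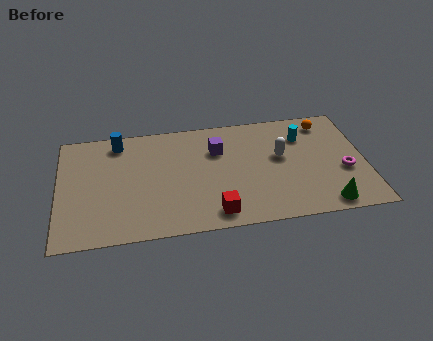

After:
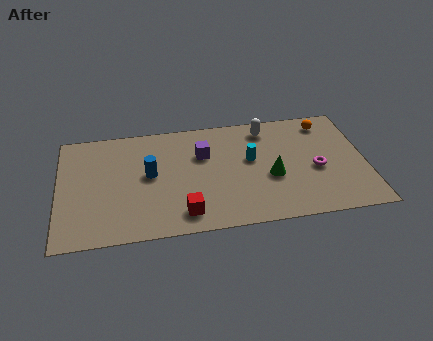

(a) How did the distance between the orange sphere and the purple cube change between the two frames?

+0.7

Before: roughly 5.2 units apart; after: 5.9. That's 0.7 units further apart.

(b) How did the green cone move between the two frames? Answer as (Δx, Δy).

(-2.4, 2.2)

The green cone was at about (12.2, 0.9) and moved to about (9.8, 3.1).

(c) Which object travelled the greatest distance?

the green cone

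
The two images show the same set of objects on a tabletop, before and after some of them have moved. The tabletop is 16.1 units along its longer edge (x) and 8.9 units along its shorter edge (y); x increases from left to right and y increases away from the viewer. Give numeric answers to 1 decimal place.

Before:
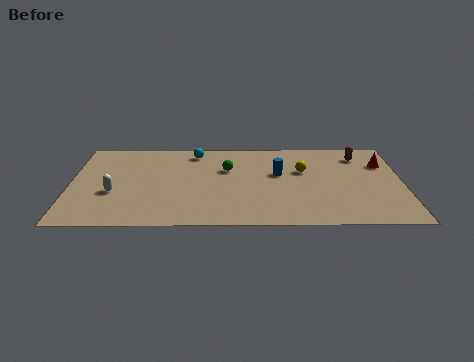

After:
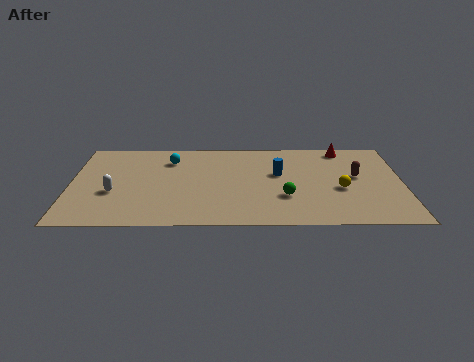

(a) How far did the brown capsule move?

2.2

From (14.1, 7.2) to (13.9, 5.0), the brown capsule covered √(0.2² + 2.2²) ≈ 2.2 units.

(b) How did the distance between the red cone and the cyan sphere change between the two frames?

-0.7

They were about 9.3 units apart before and 8.6 after — 0.7 units closer together.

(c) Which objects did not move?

the white capsule and the blue cylinder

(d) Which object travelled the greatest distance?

the green sphere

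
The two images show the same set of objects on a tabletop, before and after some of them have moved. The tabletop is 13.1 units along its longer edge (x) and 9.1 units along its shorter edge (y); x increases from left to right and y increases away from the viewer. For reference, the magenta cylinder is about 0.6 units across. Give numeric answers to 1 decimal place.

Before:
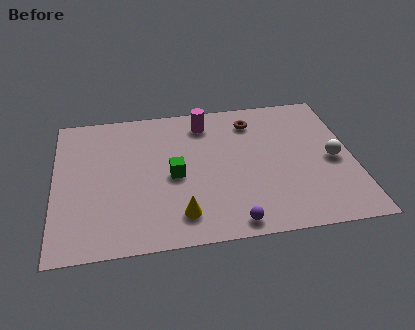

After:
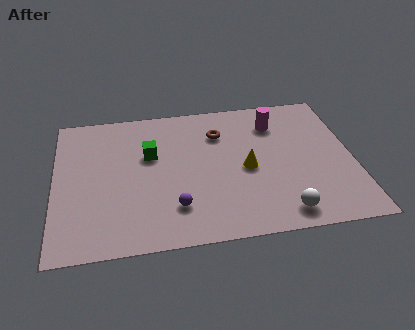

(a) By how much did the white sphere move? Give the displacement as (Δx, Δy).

(-2.4, -3.0)

The white sphere was at about (12.2, 4.2) and moved to about (9.8, 1.2).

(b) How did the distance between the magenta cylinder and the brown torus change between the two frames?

+0.4

The distance was about 2.1 in the first image and 2.5 in the second, so they moved 0.4 units further apart.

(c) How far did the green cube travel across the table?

1.8

The green cube was near (5.2, 4.2) before and (4.2, 5.7) after, so it travelled √(1.0² + 1.5²) ≈ 1.8 units.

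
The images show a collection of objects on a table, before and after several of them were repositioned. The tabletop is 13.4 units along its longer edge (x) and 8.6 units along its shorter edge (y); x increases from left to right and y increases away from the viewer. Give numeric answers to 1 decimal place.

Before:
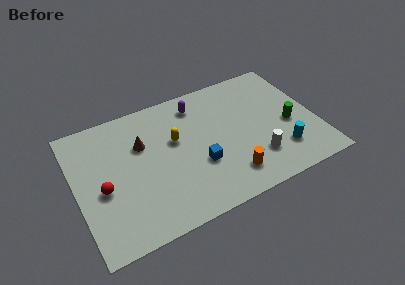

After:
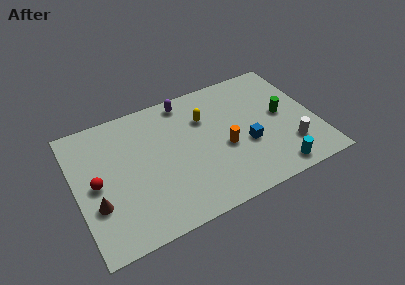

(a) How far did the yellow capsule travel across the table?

2.0

The yellow capsule was near (5.6, 5.2) before and (7.4, 6.0) after, so it travelled √(1.8² + 0.8²) ≈ 2.0 units.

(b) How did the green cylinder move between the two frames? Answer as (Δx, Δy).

(-0.3, 0.8)

The green cylinder started near (11.9, 3.7) and ended near (11.6, 4.5).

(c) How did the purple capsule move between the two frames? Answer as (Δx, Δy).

(-0.6, 0.5)

The purple capsule started near (7.1, 7.1) and ended near (6.5, 7.6).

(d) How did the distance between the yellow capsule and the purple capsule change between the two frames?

-0.6

The distance was about 2.4 in the first image and 1.8 in the second, so they moved 0.6 units closer together.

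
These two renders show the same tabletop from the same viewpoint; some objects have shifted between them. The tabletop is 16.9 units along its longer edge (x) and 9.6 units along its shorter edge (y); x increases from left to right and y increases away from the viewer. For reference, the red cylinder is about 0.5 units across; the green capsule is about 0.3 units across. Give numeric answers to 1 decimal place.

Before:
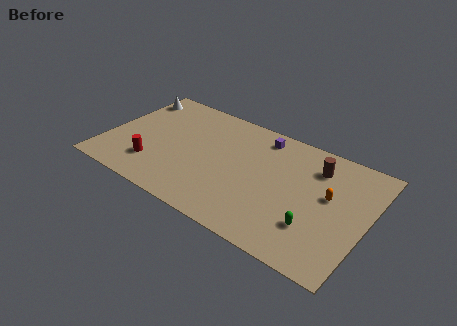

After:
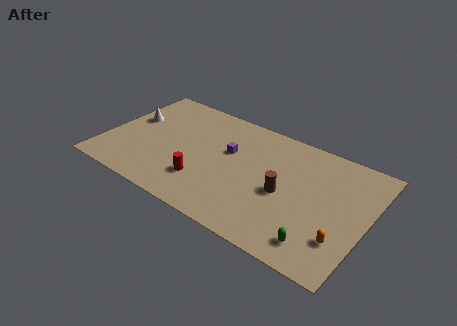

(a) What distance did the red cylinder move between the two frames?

3.3

From (3.4, 2.4) to (6.7, 2.6), the red cylinder covered √(3.3² + 0.2²) ≈ 3.3 units.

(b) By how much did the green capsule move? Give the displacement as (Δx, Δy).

(0.4, -1.1)

The green capsule was at about (13.9, 2.7) and moved to about (14.3, 1.6).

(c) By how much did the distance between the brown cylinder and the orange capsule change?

+2.1

They were about 2.2 units apart before and 4.3 after — 2.1 units further apart.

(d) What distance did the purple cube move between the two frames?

2.9

The purple cube was near (9.6, 8.2) before and (7.8, 5.9) after, so it travelled √(1.8² + 2.3²) ≈ 2.9 units.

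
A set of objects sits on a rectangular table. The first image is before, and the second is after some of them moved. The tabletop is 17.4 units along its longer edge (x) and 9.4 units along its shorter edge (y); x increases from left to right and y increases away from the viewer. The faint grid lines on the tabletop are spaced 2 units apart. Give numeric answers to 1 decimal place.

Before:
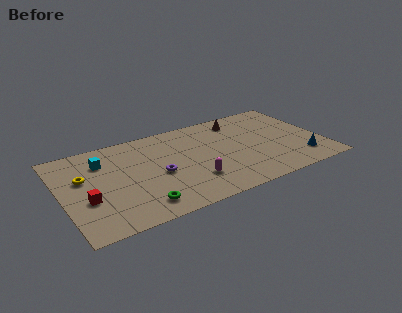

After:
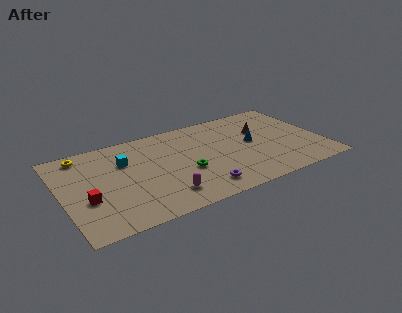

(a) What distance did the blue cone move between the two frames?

4.2

The blue cone was near (15.7, 2.0) before and (12.8, 5.0) after, so it travelled √(2.9² + 3.0²) ≈ 4.2 units.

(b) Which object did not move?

the red cube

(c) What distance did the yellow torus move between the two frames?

2.4

The yellow torus moved from about (1.5, 5.8) to (1.7, 8.2), a distance of √(0.2² + 2.4²) ≈ 2.4.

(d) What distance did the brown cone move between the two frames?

2.1

From (12.3, 7.8) to (13.6, 6.1), the brown cone covered √(1.3² + 1.7²) ≈ 2.1 units.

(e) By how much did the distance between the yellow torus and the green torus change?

+2.5

The distance was about 5.3 in the first image and 7.8 in the second, so they moved 2.5 units further apart.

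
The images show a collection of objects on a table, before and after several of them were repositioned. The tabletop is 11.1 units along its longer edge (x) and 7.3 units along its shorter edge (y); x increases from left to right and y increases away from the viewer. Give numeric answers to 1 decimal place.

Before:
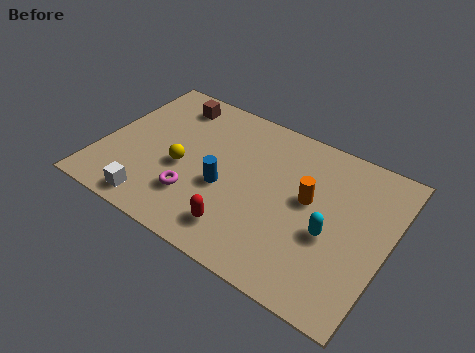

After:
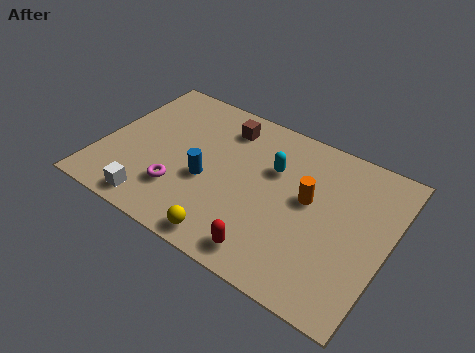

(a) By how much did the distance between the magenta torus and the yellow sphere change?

+1.2

Before: roughly 1.3 units apart; after: 2.5. That's 1.2 units further apart.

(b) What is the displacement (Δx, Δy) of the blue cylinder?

(-0.7, 0.0)

From the two frames, the blue cylinder sits at roughly (4.9, 3.0) before and (4.2, 3.0) after.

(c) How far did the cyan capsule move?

3.1

The cyan capsule was near (9.0, 3.0) before and (6.5, 4.8) after, so it travelled √(2.5² + 1.8²) ≈ 3.1 units.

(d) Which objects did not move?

the white cube and the orange cylinder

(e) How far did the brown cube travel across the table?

2.2

From (2.2, 6.1) to (4.4, 5.9), the brown cube covered √(2.2² + 0.2²) ≈ 2.2 units.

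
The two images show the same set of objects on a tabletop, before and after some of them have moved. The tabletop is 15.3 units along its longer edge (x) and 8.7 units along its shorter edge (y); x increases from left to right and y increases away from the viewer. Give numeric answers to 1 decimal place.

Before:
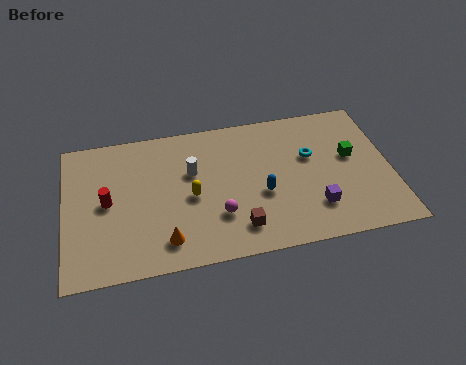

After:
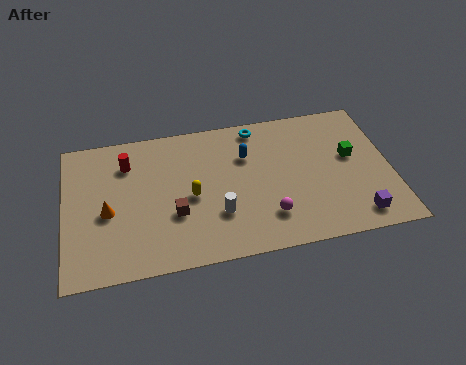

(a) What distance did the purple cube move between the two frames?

2.1

The purple cube was near (11.6, 2.2) before and (13.5, 1.3) after, so it travelled √(1.9² + 0.9²) ≈ 2.1 units.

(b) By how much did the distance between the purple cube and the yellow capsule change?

+2.1

They were about 6.0 units apart before and 8.1 after — 2.1 units further apart.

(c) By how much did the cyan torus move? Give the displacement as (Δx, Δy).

(-2.4, 2.3)

The cyan torus was at about (11.6, 5.4) and moved to about (9.2, 7.7).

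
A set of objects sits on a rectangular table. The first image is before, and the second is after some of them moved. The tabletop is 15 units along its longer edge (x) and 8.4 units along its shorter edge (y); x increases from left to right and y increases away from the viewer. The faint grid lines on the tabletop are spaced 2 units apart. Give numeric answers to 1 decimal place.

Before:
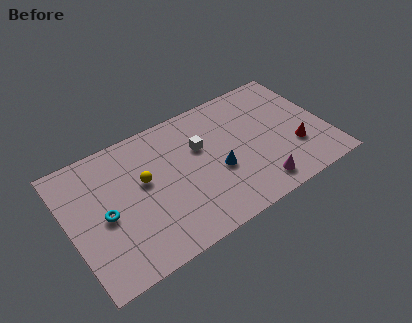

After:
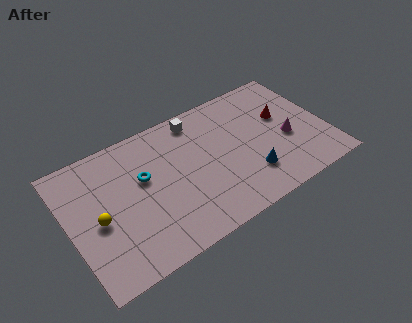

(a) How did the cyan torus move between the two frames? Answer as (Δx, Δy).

(2.4, 1.2)

The cyan torus was at about (2.0, 3.9) and moved to about (4.4, 5.1).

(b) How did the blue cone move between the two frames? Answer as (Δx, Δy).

(1.7, -1.2)

From the two frames, the blue cone sits at roughly (8.5, 3.4) before and (10.2, 2.2) after.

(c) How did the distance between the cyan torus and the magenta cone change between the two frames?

-0.4

They were about 8.9 units apart before and 8.5 after — 0.4 units closer together.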